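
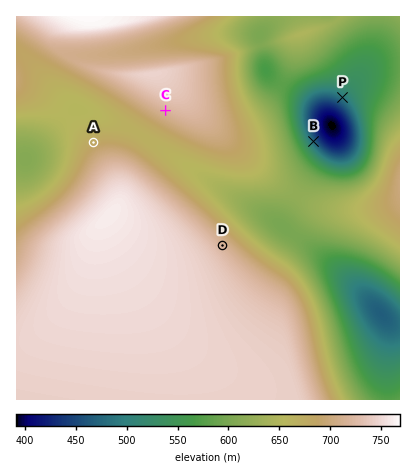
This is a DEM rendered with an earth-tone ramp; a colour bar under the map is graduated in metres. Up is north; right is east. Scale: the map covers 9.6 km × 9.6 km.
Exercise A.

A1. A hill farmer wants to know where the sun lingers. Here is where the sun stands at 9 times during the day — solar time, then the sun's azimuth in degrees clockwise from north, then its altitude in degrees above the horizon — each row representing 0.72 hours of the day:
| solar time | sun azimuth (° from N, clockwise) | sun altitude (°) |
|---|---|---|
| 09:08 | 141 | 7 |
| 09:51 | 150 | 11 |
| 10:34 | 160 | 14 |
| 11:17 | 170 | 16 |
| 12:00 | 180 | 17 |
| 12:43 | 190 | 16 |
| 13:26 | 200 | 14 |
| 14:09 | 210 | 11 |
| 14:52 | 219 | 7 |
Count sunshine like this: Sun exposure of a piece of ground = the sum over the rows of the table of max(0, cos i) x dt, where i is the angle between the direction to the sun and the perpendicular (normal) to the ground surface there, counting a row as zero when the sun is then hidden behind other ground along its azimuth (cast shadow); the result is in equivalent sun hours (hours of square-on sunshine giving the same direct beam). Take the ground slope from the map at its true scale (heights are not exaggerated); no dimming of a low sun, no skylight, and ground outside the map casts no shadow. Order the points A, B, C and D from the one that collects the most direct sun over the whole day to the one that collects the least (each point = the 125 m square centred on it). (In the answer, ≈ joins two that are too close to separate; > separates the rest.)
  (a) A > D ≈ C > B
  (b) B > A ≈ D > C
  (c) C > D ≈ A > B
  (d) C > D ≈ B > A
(c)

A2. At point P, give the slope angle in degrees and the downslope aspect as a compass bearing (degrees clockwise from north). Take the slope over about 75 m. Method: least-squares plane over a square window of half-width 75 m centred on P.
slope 10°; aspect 215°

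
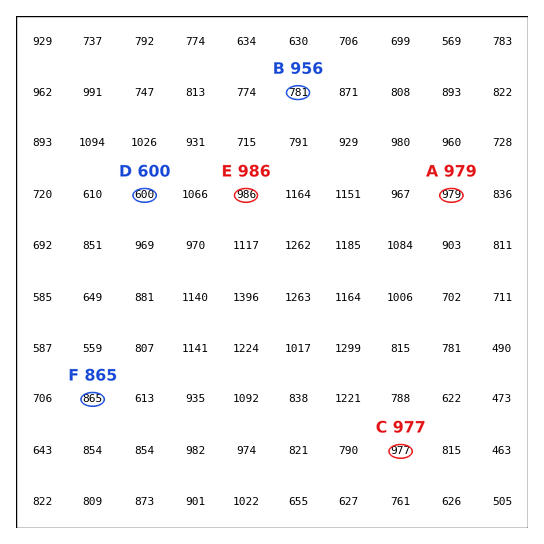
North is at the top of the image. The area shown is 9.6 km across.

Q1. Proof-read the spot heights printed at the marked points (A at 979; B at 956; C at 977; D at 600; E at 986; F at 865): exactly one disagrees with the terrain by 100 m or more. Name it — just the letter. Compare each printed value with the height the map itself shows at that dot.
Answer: B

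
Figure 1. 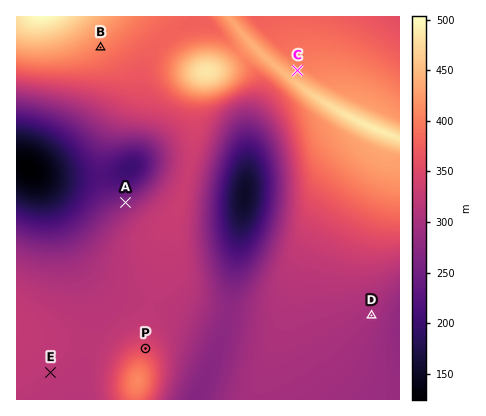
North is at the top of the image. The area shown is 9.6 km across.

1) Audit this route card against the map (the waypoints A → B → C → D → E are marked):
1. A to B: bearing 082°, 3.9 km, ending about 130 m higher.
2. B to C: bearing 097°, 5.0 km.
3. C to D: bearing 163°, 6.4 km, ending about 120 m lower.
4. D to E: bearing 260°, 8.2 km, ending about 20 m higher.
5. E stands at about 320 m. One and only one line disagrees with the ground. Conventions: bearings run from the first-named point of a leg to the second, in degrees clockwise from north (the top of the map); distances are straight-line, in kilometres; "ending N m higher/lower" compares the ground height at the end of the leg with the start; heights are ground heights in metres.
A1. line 1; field bearing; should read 351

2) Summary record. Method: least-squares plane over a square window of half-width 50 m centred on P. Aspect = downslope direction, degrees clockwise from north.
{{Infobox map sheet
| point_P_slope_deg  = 5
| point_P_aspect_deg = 19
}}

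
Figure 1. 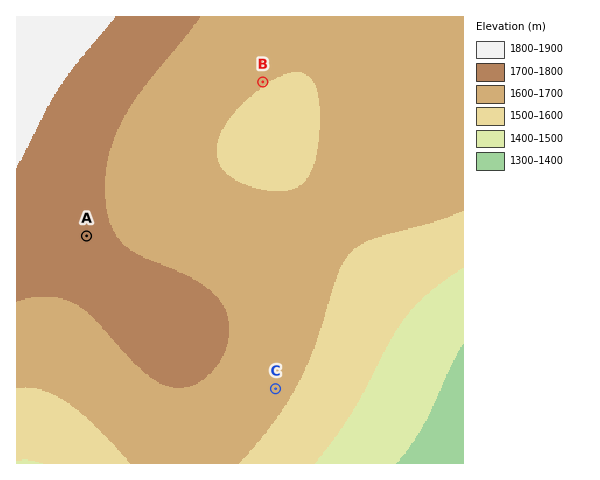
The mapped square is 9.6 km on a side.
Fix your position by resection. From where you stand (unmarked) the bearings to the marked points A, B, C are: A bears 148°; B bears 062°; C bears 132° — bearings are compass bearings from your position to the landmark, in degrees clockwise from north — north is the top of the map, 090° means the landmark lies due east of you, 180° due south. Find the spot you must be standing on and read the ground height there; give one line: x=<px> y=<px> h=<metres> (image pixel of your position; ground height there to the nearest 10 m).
x=58 y=191 h=1750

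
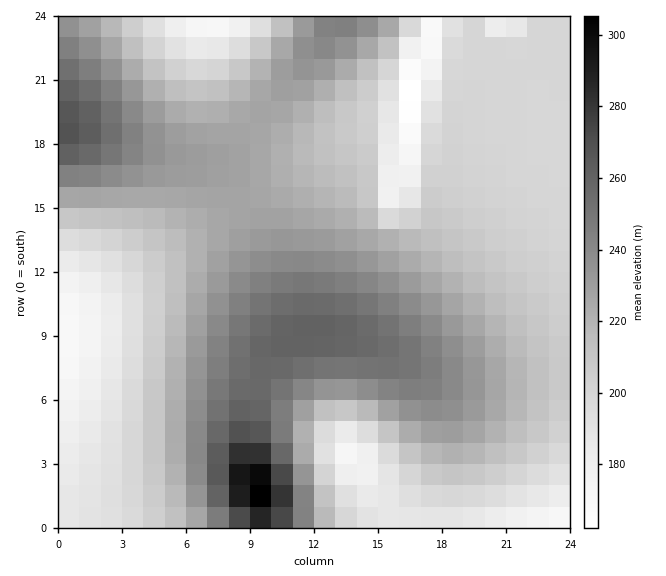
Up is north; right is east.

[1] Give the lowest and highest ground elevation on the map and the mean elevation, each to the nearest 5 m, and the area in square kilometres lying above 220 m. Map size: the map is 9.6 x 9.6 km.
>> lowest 155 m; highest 310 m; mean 215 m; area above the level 41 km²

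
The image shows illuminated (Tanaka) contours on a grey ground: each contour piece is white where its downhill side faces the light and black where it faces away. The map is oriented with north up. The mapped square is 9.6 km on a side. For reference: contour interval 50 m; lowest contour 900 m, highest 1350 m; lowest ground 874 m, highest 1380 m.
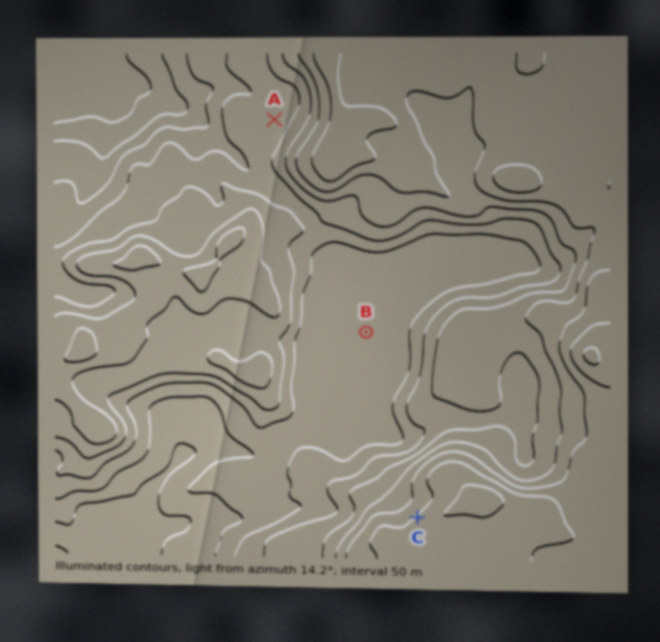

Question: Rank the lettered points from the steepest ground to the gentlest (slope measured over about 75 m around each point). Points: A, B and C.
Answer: C A B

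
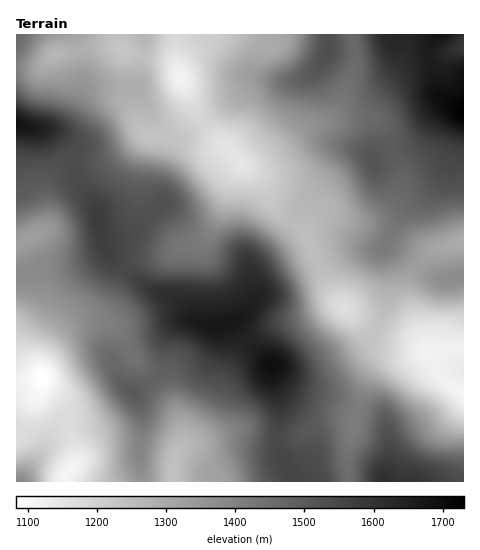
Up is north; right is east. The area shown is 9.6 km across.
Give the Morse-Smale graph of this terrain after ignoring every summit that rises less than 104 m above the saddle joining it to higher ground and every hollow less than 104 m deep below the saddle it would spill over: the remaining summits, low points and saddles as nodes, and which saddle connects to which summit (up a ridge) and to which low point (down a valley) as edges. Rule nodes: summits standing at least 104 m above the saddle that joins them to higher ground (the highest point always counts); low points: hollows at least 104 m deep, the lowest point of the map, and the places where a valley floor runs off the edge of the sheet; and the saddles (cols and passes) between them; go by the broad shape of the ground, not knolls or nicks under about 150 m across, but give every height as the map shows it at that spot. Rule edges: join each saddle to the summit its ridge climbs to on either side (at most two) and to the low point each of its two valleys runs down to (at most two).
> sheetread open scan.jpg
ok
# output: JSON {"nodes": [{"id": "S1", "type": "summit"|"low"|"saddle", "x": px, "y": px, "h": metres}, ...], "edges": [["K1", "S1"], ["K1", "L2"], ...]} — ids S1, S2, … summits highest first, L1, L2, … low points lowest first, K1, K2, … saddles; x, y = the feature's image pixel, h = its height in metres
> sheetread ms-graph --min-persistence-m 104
{"nodes": [
{"id": "S1", "type": "summit", "x": 463, "y": 112, "h": 1731},
{"id": "S2", "type": "summit", "x": 273, "y": 366, "h": 1692},
{"id": "S3", "type": "summit", "x": 17, "y": 124, "h": 1684},
{"id": "S4", "type": "summit", "x": 384, "y": 481, "h": 1615},
{"id": "S5", "type": "summit", "x": 17, "y": 481, "h": 1387},
{"id": "L1", "type": "low", "x": 42, "y": 376, "h": 1083},
{"id": "L2", "type": "low", "x": 463, "y": 394, "h": 1107},
{"id": "L3", "type": "low", "x": 181, "y": 79, "h": 1114},
{"id": "L4", "type": "low", "x": 173, "y": 481, "h": 1240},
{"id": "K1", "type": "saddle", "x": 278, "y": 439, "h": 1543},
{"id": "K2", "type": "saddle", "x": 75, "y": 157, "h": 1534},
{"id": "K3", "type": "saddle", "x": 292, "y": 222, "h": 1255},
{"id": "K4", "type": "saddle", "x": 143, "y": 56, "h": 1244},
{"id": "K5", "type": "saddle", "x": 63, "y": 418, "h": 1175},
{"id": "K6", "type": "saddle", "x": 435, "y": 368, "h": 1123}],
"edges": [["K1", "S2"], ["K1", "L2"], ["K1", "L4"], ["K2", "S2"], ["K2", "S3"], ["K2", "L1"], ["K2", "L3"], ["K3", "S1"], ["K3", "S2"], ["K3", "L2"], ["K3", "L3"], ["K4", "S1"], ["K4", "S2"], ["K4", "L3"], ["K5", "S2"], ["K5", "S5"], ["K5", "L1"], ["K6", "S1"], ["K6", "S4"], ["K6", "L2"]]}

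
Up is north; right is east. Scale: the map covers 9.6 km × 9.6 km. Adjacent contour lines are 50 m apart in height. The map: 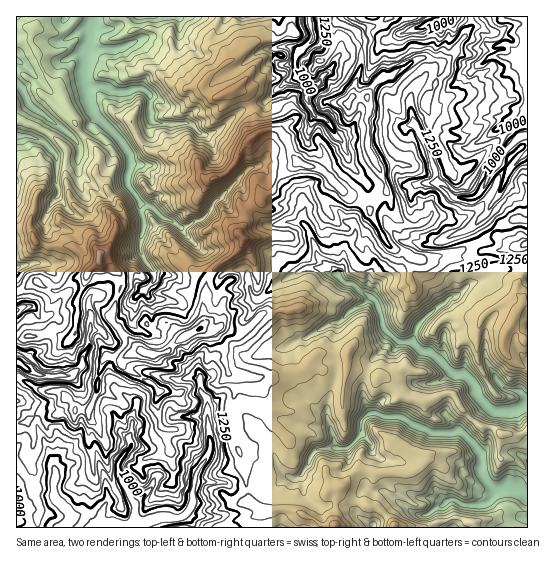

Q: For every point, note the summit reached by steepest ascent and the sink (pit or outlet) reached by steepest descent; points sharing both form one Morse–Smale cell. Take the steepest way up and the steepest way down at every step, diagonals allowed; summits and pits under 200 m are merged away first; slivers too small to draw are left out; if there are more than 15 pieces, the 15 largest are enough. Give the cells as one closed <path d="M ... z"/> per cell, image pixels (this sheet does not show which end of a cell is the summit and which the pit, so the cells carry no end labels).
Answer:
<path d="M291 16l-275 1 1 275 20-11 16 10 6-2 18-10 8-2 3-6 11-9 0-4 4-2 17 19 0 14-9 26 1 6 9 12 22 20 15 2 8-3 11-11 27-16-1-16 2-26 4-9 31-27 3-5-3-11 5-8 0-12 16-10 5-8 5-1 9-15 17-15-6-9-6-16-7-8-19 2-4-18-12-21-9-3-16 8-5 0-9-7-1-5 8-12 26-16 14-13 12-5 11 0 19-7z"/><path d="M299 163l-12 6-11 13-3 9-7 2-5 8-16 10 0 12-5 8 3 7-3 9-11 12-8 4-14 16-4 30 1 16-3 2 6 4 6 0 10 14 2 6-1 10 4 12 2 2 24 2 19 0 29-6 16-18 29 0 0 13 2 2 38 11 16 17 15 4 12 0 15-7 6 0 6 6 4 10 20 18 9 0 11 6 9 2 11 0 6-4 1-62-19-12-6-11 1-9 19-34 0-4-6-5 0-11 6-9 0-7-24-8-36 1-13-5-16 4-17 0-19-8-10-6-19-35-4-5-10-5-5-7-5-1-24-23z"/><path d="M103 256l-4 1 0 5-11 9-5 18-7 12 1 14-2 18 16 2 6 2 10 17-8 20-2 17-8 19-14-1-14-17-20-1-22-14-3 1 0 149 318 1 0-3-12 0-27-14-34-2-12-7-6-44-8-17 0-22-4-8 0-8 5-13 0-11-9-9-3-9 1-10-2-6-10-14-14-3-22 13-11 11-8 3-15-2-22-20-9-12-1-6 9-26 0-14z"/><path d="M347 353l-29 0-16 18-29 6-40-2 3 4 0 11-5 13 0 8 4 8-2 16 10 23 5 41 3 5 10 5 8 2 26 0 27 14 12 0 1 3 193-1-1-96-6 4-11 0-9-2-11-6-9 0-20-18-4-10-6-6-6 0-15 7-12 0-15-4-16-17-38-11-2-2z"/><path d="M527 16l-56 0 1 10-13 17-3 8-9 9-5 3-13-6-8 0-28 18-12 2-13 16-1 5 2 13-4 10 3 6 0 20 12 23 7 20-11 11-7 12 16 28 8 7 24 11 17 0 24-7 16-9 7-2 20-17 14-5 13 2z"/><path d="M334 16l-41 0-2 9 2 7-19 7-11 0-12 5-14 13-26 16-7 9-1 5 10 10 5 0 16-8 9 3 12 21 0 6 4 13 7-3 12 0 7 8 6 16 7 10 23 6 24 23 5 1 5 7 15 9 17-19-7-20-12-23 0-20-3-6 4-10-1-12-2-3-14 1 9-34 0-24-7-10-16-6z"/><path d="M470 16l-81 0-4 5-24 10-2 4 2 4 0 24-6 19-2 13 13 1 15-19 12-2 28-18 8 0 13 6 5-3 9-9 3-8 13-17z"/><path d="M54 332l-12 4-15 0-11 3 0 38 25 14 20 1 14 17 14 2 8-20 2-17 8-20-10-16-6-3-16-2-5 6-4 0z"/><path d="M518 219l-17 5-20 17-7 2-23 12 12 5 36-1 24 8 0 7-6 9 0 11 6 5 0 4-19 34-1 9 6 11 18 11 1-146z"/><path d="M85 277l-8 2-22 12-18-10-20 11-1 46 26-2 12-4 12 7 4 0 6-9 0-29 7-12z"/><path d="M387 16l-52 0 0 3 23 14 7-5 20-7z"/>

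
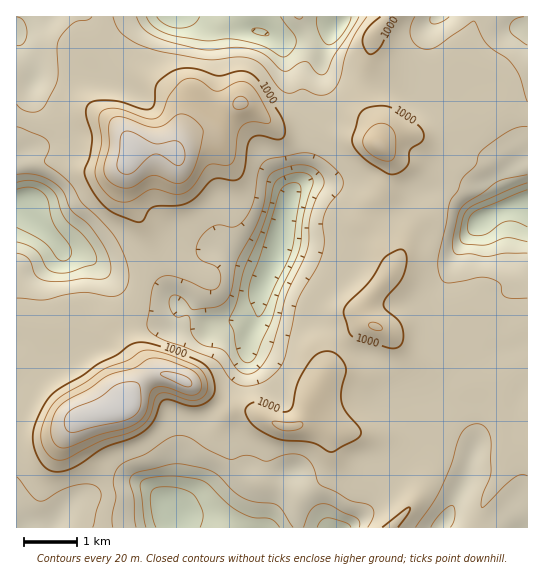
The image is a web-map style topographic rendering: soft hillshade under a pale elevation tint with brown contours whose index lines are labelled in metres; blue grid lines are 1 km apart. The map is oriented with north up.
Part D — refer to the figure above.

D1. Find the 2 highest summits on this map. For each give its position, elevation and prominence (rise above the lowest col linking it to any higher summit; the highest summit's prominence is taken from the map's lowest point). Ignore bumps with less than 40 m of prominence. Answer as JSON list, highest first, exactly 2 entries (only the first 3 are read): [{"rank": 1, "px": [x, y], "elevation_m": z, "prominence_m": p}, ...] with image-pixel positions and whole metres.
[{"rank": 1, "px": [125, 406], "elevation_m": 1068, "prominence_m": 168}, {"rank": 2, "px": [131, 153], "elevation_m": 1066, "prominence_m": 83}]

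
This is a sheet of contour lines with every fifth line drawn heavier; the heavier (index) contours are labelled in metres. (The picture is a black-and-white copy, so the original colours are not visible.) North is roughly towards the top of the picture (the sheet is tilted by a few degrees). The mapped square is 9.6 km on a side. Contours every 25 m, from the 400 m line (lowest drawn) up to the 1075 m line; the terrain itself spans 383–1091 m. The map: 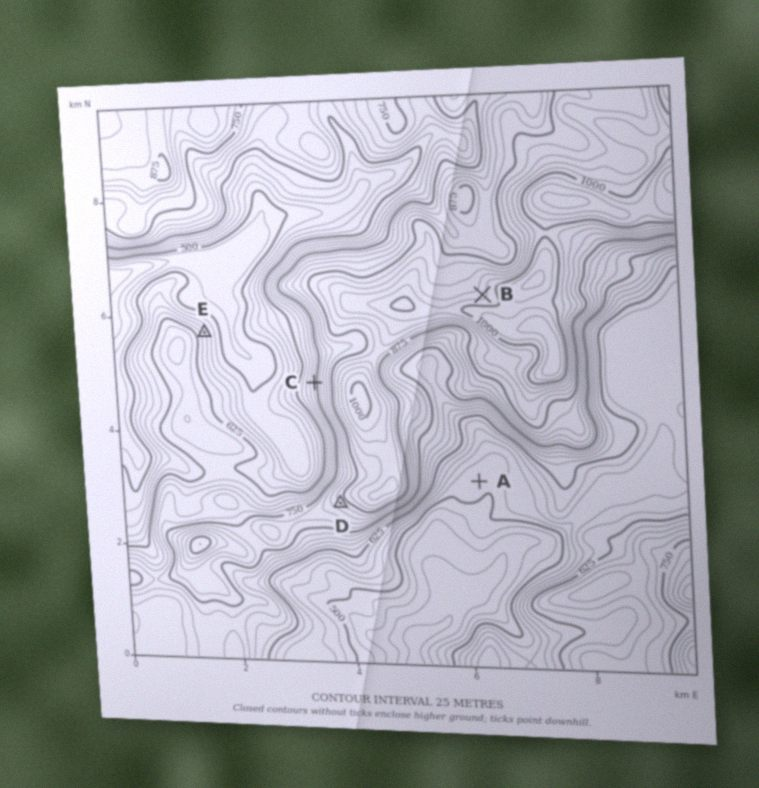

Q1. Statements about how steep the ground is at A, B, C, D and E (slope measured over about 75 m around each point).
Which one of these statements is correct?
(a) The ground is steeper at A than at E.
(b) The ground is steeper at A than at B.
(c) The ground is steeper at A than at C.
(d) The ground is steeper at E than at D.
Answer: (d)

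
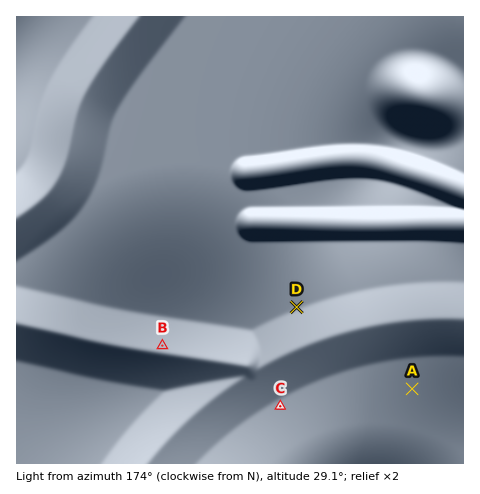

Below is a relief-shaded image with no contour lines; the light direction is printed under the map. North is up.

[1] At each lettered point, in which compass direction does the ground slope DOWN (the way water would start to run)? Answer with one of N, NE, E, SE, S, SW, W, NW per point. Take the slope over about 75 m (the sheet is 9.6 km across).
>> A NW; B SW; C E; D E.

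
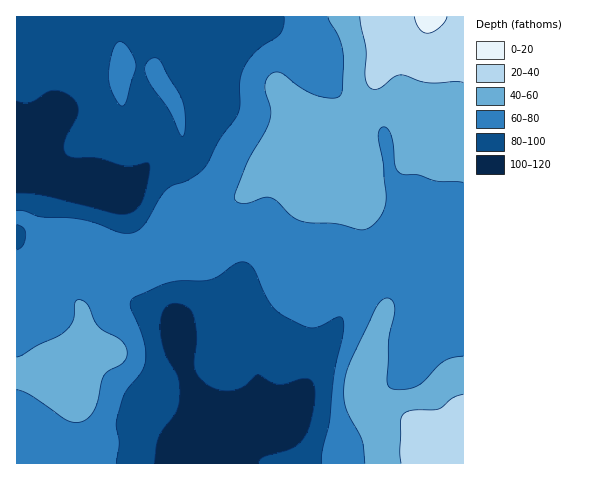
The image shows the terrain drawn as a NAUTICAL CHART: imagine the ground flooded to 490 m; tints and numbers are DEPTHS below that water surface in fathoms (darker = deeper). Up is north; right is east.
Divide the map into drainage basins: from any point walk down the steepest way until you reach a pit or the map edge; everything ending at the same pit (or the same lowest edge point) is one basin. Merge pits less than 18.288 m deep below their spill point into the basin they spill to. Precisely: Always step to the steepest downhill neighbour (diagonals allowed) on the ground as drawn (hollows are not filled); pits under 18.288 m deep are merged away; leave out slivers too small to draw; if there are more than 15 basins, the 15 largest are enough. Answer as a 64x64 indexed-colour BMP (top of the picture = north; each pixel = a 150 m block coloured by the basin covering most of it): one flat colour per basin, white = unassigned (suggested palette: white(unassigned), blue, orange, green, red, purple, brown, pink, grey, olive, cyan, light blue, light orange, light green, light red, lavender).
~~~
<image width="64" height="64" href="data:image/bmp;base64,Qk12CAAAAAAAAHYAAAAoAAAAQAAAAEAAAAABAAQAAAAAAAAIAAATCwAAEwsAABAAAAAAAAAA////ALR3HwAOf/8ALKAsACgn1gC9Z5QAS1aMAMJ34wB/f38AIr28AM++FwDox64AeLv/AIrfmACWmP8A1bDFABERERERERERERERERERERERERERERERERERERERERERERERERERERERERERERERERERERERERERERERERERERERERERERERERERERERERERERERERERERERERERERERERERERERERERERERERERERERERERERERERERERERERERERERERERERERERERERERERERERERERERERERERERERERERERERERERERERERERERERERERERERERERERERERERERERERERERERERERERERERERERERERERERERERERERERERERERERERERERERERERERERERERERERERERERERERERERERERERERERERERERERERERERERERERERERERERERERERERERERERERERERERERERERERERERERERERERERERERERERERERERERERERERERERERERERERERERERERERERERERERERERERERERERERERERERERERERERERERERERERERERERERERERERERERERERERERERERERERERERERERERERERERERERERERERERERERERERERERERERERERERERERERERERERERERERERERERERERERERERERERERERERERERERERERERERERERERERERERERERERERERERERERERERERERERERERERERERERERERERERERERERERERERERERERERERERERERERERERERERERERERERERERERERERERERERERERERERERERERERERERERERERERERERERERERERERERERERERERERERERERERERERERERERERERERERERERERERERERERERERERERERERERERERERERERERERERERERERERERERERERERERERERERERERERERESIiIiIREREREREREREREREREREREREREREREREREREiIiIiIhERERERERERERERERERERERERERERERERERESIiIiIiIRERERERERERERERERERERERERERERERERERIiIiIiIiEREREREREREREREREREREREREREREREREREiIiIiIiIhERERERERERERERERERERERERERERERERESIiIiIiIiIRERERERERERERERERERERERERERERERERIiIiIiIiIhEREREREREREREREREREREREREREREREREiIiIiIiIiESIiERERERERERERERERERERERERERERESIiIiIiIiIiIiIhERERERERERERERERERERERERERERIiIiIiIiIiIiIiIREREREREREREREREREREREREREREiIiIiIiIiIiIiIhERERERERERERERERERERERERERESIiIiIiIiIiIiIiERERERERERERERERERERERERERERIiIiIiIiIiIiIiIiIiIREREREREREREREREREREREREiIiIiIiIiIiIiIiIiIhERERERERERERERERERERERESIiIiIiIiIiIiIiIiIiERERERERERERERERERERERERIiIiIiIiIiIiIiIiIiIiIREREREREREREREREREREREiIiIiIiIiIiIiIiIiIiIiIRERERERERERERERERERESIiIiIiIiIiIiIiIiIiIiIiERERERERERERERERERERIiIiIiIiIiIiIiIiIiIiIiIhEREREREREREREREREREiIiIiIiIiIiIiIiIiIiIiIiIRERERERERERERERERESIiIiIiIiIiIiIiIiIiIiIiIiIhERERERERERERERERIiIiIiIiIiIiIiIiIiIiIiIiIiIhEREREREREREREREiIiIiIiIiIiIiIiIiIiIiIiIiIiIhERERERERERERESIiIiIiIiIiIiIiIiIiIiIiIiIiIiIiERERERERERERIiIiIiIiIiIiIiIiIiIiIiIiIiIiIiIREREREREREREiIiIiIiIiIiIiIiIiIiIiIiIiIiIiIiERERERERERESIiIiIiIiIiIiIiIiIiIiIiIiIiIiIiIhERERERERERIiIiIiIiIiIiIiIiIiIiIiIiIiIiIiIiIREREREREREiIiIiIiIiIiIiIiIiIiIiIiIiIiIiIiIhERERERERESIiIiIiIiIiIiIiIiIiIiIiIiIiIiIiIiIRERERERERIiIiIiIiIiIiIiIiIiIiIiIiIiIiIiIiIhEREREREREiIiIiIiIiIiIiIiIiIiIiIiIiIiIiIiIiIRERERERESIiIiIiIiIiIiIiIiIiIiIiIiIiIiIiIiIhERERERERIiIiIiIiIiIiIiIiIiIiIiIiIiIiIiIiIiIREREREREiIiIiIiIiIiIiIiIiIiIiIiIiIiIiIiIiIhERERERESIiIiIiIiIiIiIiIiIiIiIiIiIiIiIiIiIiERERERERIiIiIiIiIiIiIiIiIiIiIiIiIiIiIiIiIiIhEREREREiIiIiIiIiIiIiIiIiIiIiIiIiIiIiIiIiIiIRERERESIiIiIiIiIiIiIiIiIiIiIiIiIiIiIiIiIiIiERERERIiIiIiIiIiIiIiIiIiIiIiIiIiIiIiIiIiIiIiEREREiIiIiIiIiIiIiIiIiIiIiIiIiIiIiIiIiIiIiIhERESIiIiIiIiIiIiIiIiIiIiIiIiIiIiIiIiIiIiIiIRER"/>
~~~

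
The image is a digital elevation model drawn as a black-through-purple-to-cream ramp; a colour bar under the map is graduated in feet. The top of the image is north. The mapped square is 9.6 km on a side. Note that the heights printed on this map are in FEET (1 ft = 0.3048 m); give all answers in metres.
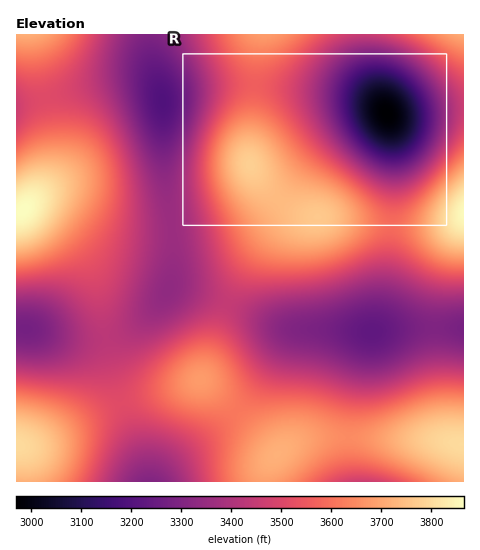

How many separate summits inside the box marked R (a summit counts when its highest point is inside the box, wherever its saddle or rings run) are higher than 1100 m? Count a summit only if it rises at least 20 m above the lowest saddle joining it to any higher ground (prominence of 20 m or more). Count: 1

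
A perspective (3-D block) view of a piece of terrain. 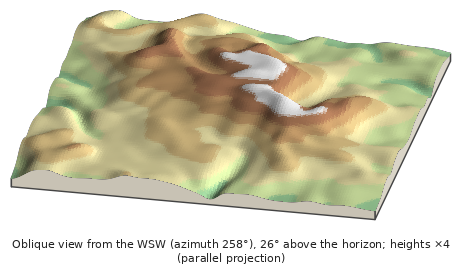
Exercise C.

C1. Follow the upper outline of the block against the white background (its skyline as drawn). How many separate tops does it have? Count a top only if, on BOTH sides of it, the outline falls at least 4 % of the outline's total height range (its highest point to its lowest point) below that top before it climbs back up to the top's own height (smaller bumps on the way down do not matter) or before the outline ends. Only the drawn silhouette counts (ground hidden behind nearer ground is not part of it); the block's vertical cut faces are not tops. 2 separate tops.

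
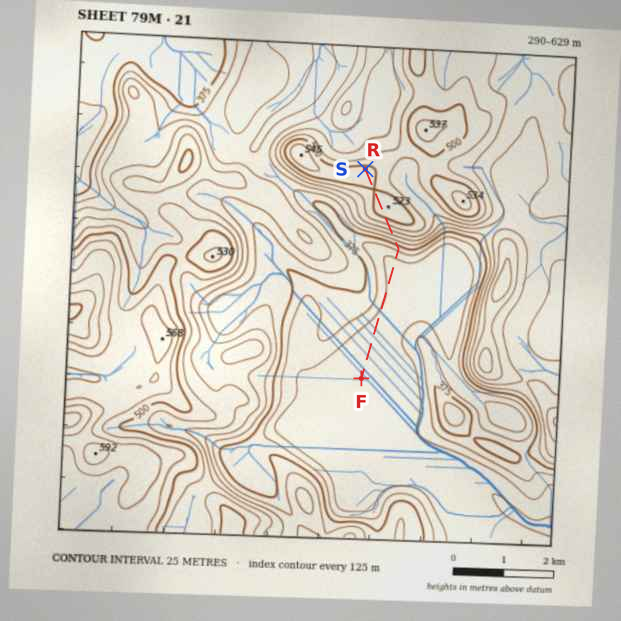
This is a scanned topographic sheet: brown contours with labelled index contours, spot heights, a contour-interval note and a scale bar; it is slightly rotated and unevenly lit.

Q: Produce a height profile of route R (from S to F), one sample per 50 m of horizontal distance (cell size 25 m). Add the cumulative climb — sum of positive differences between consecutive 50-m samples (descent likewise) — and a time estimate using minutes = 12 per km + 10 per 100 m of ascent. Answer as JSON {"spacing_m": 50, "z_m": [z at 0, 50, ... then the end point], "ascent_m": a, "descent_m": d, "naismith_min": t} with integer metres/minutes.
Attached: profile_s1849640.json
{"spacing_m": 50, "z_m": [511, 514, 515, 514, 511, 507, 504, 502, 500, 500, 501, 503, 506, 510, 513, 516, 517, 517, 514, 510, 504, 496, 488, 479, 469, 458, 447, 434, 421, 409, 397, 385, 375, 365, 356, 345, 336, 328, 323, 319, 316, 315, 314, 315, 315, 317, 318, 319, 321, 322, 323, 324, 325, 325, 325, 325, 324, 323, 322, 321, 319, 318, 316, 314, 313, 312, 311, 310, 309, 308, 308, 307, 307, 307, 307, 306, 306, 306, 306, 306, 306, 306, 306, 306, 306, 306, 306, 306], "ascent_m": 32, "descent_m": 237, "naismith_min": 55}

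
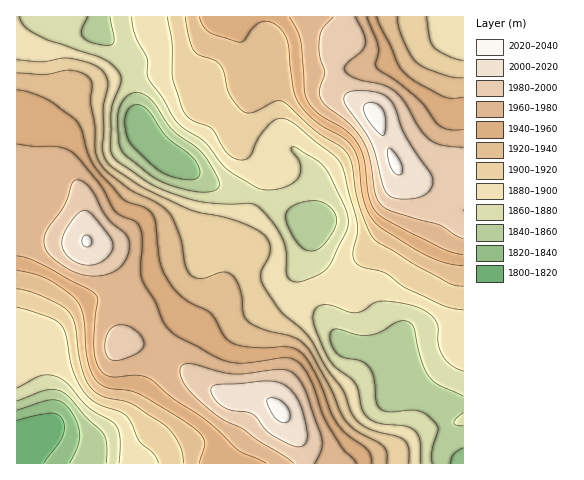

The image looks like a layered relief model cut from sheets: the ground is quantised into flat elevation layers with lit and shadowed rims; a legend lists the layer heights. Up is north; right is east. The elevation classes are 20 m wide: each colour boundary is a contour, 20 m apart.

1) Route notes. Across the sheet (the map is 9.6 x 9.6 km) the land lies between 1805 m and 2025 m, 1920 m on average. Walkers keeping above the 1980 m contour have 12.8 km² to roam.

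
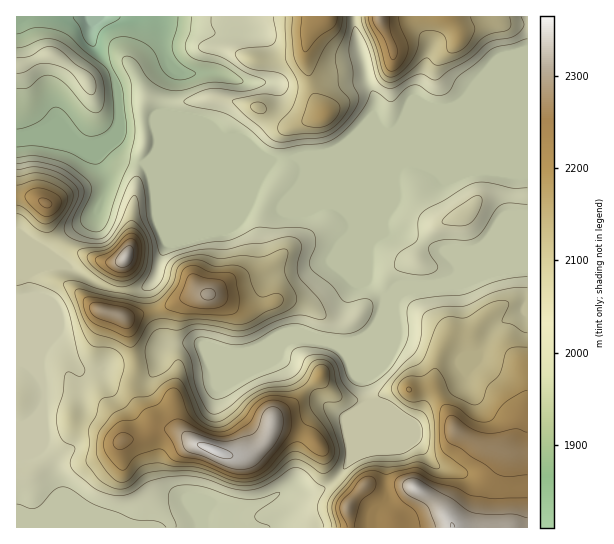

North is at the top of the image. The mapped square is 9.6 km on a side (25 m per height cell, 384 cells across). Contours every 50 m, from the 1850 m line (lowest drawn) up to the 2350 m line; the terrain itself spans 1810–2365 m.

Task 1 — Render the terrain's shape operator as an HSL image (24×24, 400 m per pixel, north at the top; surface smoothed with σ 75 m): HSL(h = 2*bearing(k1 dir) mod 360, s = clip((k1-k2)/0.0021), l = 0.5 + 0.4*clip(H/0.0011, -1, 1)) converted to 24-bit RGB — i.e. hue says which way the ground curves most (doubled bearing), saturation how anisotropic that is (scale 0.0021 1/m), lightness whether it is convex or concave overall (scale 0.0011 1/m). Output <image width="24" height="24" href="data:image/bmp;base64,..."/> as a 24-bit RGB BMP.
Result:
<image width="24" height="24" href="data:image/bmp;base64,Qk32BgAAAAAAADYAAAAoAAAAGAAAABgAAAABABgAAAAAAMAGAAATCwAAEwsAAAAAAAAAAAAAgYB3fIB8gH9/gXt4gnlnhIRteYd0epCDenGEe4CEhHx5iHqIcXuHgXGKQiCA6vihTmR7iJJ1eE1hVKVUjcKWZWyueXqshnmsg4t0bIJyfmFlj0JGrHk9O6IwZo1Xd3RUe2hLdkYmiHsTQYUaTIVXcl+EDKSj96y9xV2aVSyUg4DdcvTvinmviVJzgHlUg4FVioCYhG2PgVGeg22hvpGRwniiiD5niVYwYz8vqV9Hp9vGf8iQIXVVWz44ZOoNAG1H9MzbKlj2s+fBiSRVezEakGQ9k4drgoRzfoF5jG6OTYKLkkyty7WcsmqnSkmouXDbobP3zOr/oI/g5JrERzqmOV+71/TaDkmIV4UaaW4la3gjtgprr6pte66igJWjeoOdfoB8cVyHqXadNZOsr8acsW3Hh2XAbODVdPG4XyqMzFGb2GaDsn7TNs/lzLx5XS58f4B/gH9/WFBzRDiFyum+X5zHolyrl217dY97V2qHkq2AUF2CWqhVnFthp3CirddfTY01JzRHWE2U17zS3rDVS6CdhiosRJaBc3iLgj1UoW0mGdSTo9uCcj1viGpomJCHj32IZmeCh5NuXpWBgVt+h7VVQXaP5+C2bjV6RWZsIIE9ZMY2sDte/zujZdxuLYrRVzaphkDy2t/xY9DOdX9MdFV6d5B1l5RmhHh2cXaHjnp2jIJZTWRXxspqO3t128lhbjiXeHGBcoFxWYJAVGQ9PrGP9OPXYR17Zn9mI3VSx31PyHphf1t8ZYF+f211oJ2Df4B/dIOBh1SIu1xObFlOluY/QmZiscgsXyUwfVk0hZIrSoRAXol6RLEtkFgPh01CeoF5XoGATHNUvZd0nGyIa4uCZZibcqiOf4B/fH2AYyt5zW9hfbbJrunSWjaDuW5EcjpLVaFmlc3ARLucNm8of4Y5XsGNdHO8VJ6KcnOBVGSEe7CMmou2tnOzVZFcbYRcf4Fxe1djKCaZzf7xebf24TflnSj/4ZbstZrZn9fbW6m/lmXPsKTfXKXTfJujWXSRuHCoaWuFUKqRWKhgjo5aelynzZTMhGKyc22ZWHPBUfG8WxYAZDMAS5gABi0mu19XpNzDzJjWlGKuWXOAprJkYHaIi22Dfl1vgWRdl3dvhoJbb4pPcoJZUX9HZIw+pY5MfoB+g4RdkiZ7hKn/28z/9enWAEFyTuPGzJqWdVOHvmeXmma0xYaAVHthWHRqgHt9bHKDhXyZlo2sc4mffW+Gf4B9fYB5foJtg0pThbgxJ/KbK31YVi1z/+TMQA2NRnArY34egX8zkXxReJFduYOLymjHdWGTdoKCd4KCaIdni2herU1NhoRUWplOcIJ+f4CAczl15OqdHo8lIEE/LHFg/+1hWyJrf3+Af4B/fYB6Vn9foaJacXxKinBRmG96gnSHf3+Ab3WJa3+Vf3y3sIzFso6XUHx+gIBsaJT22+fu2arsFz2uK2KA8d6nTTqCgH+AgH9/f3+AfH+AmHxrc4ZzfYB+gIF6gH9/f3+Ad32Ad4xwVodjX5aKxJexgmW+dHi2bouzq6uXsF59qC2mPVuH3tRif1SIgH9/gIB/gIB/f3+Ab4SDmX6Dd3mDgH9/gIB/gIB/e32BeYx4gnZ2X4JdeJJIjG1Rgn5beYgwiGAoiTwwfWBfWX+LyldVY5V/f3+AgIB/gH9/gH1+iUJFjpIoancyZoU/dIF1f4B/f4B/gIB9gH9/f4B/f4B/gH9/gIB/eoZbgYJtgnB3lIBhUId3qMQ5pWF+gH9/gH59g2poe0BPVE6wyJ3fumnXns5jGoJFbYJ6hIR2f4B/gIB/gIB/gIB/gIB/gIB/iJB7bHyAf1VywMJsMHGjz4xIkJVfp1WirUlmVF+eYnTSnt7gRGSjtni04cXeoXrZLGuApKRgaYF/hXlmdYRtf4B/f3+Af4B/iZ5fZVZseVmFu+KuLBuCZslddrvCQHO/aGvXeY7iT7QVsmsYbC5Rt8RSiq1TsXpbgRWZ7MkcLFo7sa5dVZpwbYB7f4B/f4B/sIPHZFKic+LJhtHEfxCWjNKJgFhYdzpAf3MbXj8SxT4mVt20Nz2htdd2YJJjkZ52MQRg+OXTM4q6T1XGn5BCMYM/aIFzf4B/eFWlo7bZerxraSBpbbqJpY5yjlyPZUSrr6DOcZfVYdbOtFCweDSW3submphWNYlPMg1S2vm7nGjBM0CH3aCyfGizRWoyTIAzZYJPi5Y5qoVDLEVwqpxalG5ZhmdzWF53pJdmk4xsh4VjaVaATFaJybOG0aCdBRyyfjPxmOt9kECMblSwdcJ3pWS3kYHMWHjZ"/>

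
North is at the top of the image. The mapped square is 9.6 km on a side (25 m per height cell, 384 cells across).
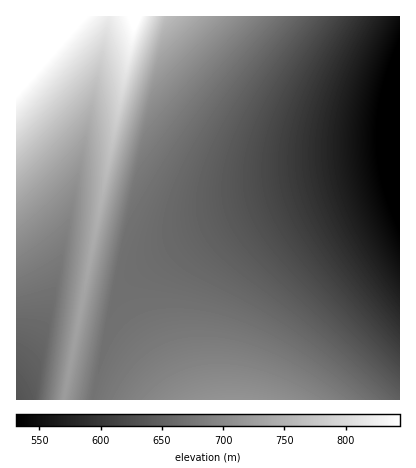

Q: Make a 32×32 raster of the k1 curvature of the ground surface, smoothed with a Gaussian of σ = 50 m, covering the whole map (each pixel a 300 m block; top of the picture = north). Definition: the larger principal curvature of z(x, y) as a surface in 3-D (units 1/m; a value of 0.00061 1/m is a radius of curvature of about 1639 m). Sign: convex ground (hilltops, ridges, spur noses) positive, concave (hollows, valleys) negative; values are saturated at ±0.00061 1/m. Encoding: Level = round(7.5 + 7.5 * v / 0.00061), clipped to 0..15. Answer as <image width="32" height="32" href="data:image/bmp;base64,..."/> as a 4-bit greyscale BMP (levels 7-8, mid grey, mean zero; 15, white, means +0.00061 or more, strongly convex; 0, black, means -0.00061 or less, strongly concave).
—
<image width="32" height="32" href="data:image/bmp;base64,Qk12AgAAAAAAAHYAAAAoAAAAIAAAACAAAAABAAQAAAAAAAACAAATCwAAEwsAABAAAAAAAAAAAAAAABEREQAiIiIAMzMzAERERABVVVUAZmZmAHd3dwCIiIgAmZmZAKqqqgC7u7sAzMzMAN3d3QDu7u4A////AIiLyIiIiIiIiIiIiIiIiIiIieiIiIiIiIiIiIiIiIiIiIj4iIiIiIiIiIiIiIiIiIiI+IiIiIiIiIiIiIiIiIiIiOmIiIiIiIiIiIiIiIiIiIi8h4iIiIiIiIiIiIiIiIiInoeIiIiIiIiIiIiIiIiIiI+HiIiIiIiIiIiIiIiIiIePiIiIiIiIiIiIiIiIiIiHjph4iIiIiIiIiIiIiIiIh4y4eIiIiIiIiIiIiIiIiIeJ6HiIiIiIiIiIiIiIiIiIePh4iIiIiIiIiIiIiIiIiHj4d4iIiIiIiIiIiIiIiIh46XeIiIiIiIiIiIiIiIiIeMuHiIiIiIiIiIiIiIiIiHeth4iIiIiIiIiIiIiIiIh3j4eIiIiIiIiIiIiIiIiId4+HeIiIiIiIiIiIiIiIiIePh3iIiIiIiIiIiIiIiIiHfad4iIiIiIiIiIiIiIiIh3rXeIiIiIiIiIiIiIiIiId4+HeIiIiIiIiIiIiIiIiHePh3iIiIiIiIiIiIiIiIh3j4d4iIiIiIiIiIiIiIiHd32nd4iIiIiIiIiIiIiIh3d7x3d4iIiIiIiIiIiIiId3eed3d4iIiIiIiIiIiIiHd3j4d3eIiIiIiIiIiIiIh3d3+Hd3eIiIiIiIiIiIiId3d+l3d3iIiIiIiIiIiIiId3e8d3d4iIiIiIiIiI"/>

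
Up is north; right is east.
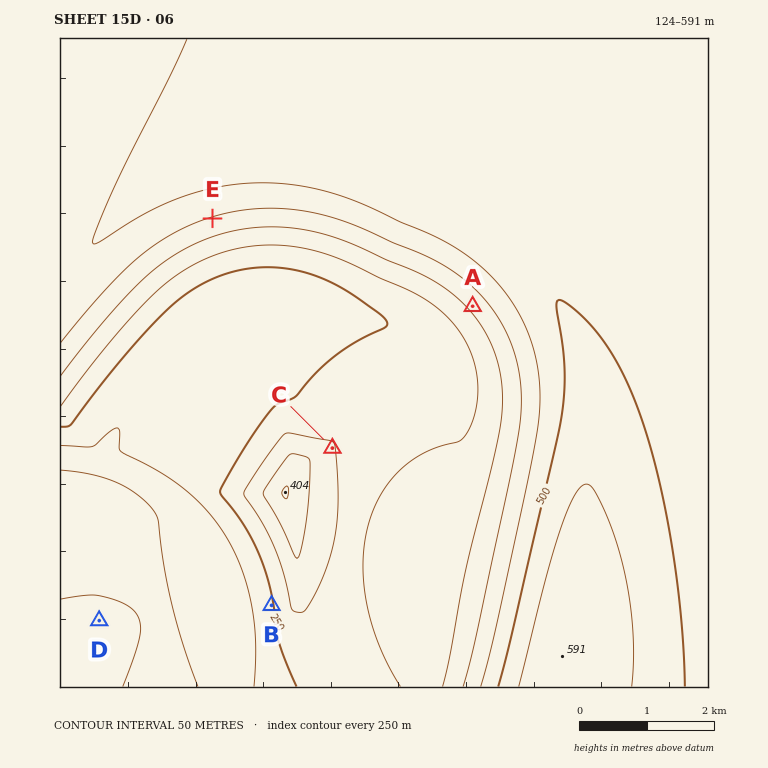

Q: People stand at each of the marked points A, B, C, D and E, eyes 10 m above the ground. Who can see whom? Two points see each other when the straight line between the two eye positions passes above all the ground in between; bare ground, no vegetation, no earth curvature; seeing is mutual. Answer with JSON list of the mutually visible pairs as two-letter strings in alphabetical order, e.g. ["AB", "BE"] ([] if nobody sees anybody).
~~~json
["AC", "AE", "BD", "CE", "DE"]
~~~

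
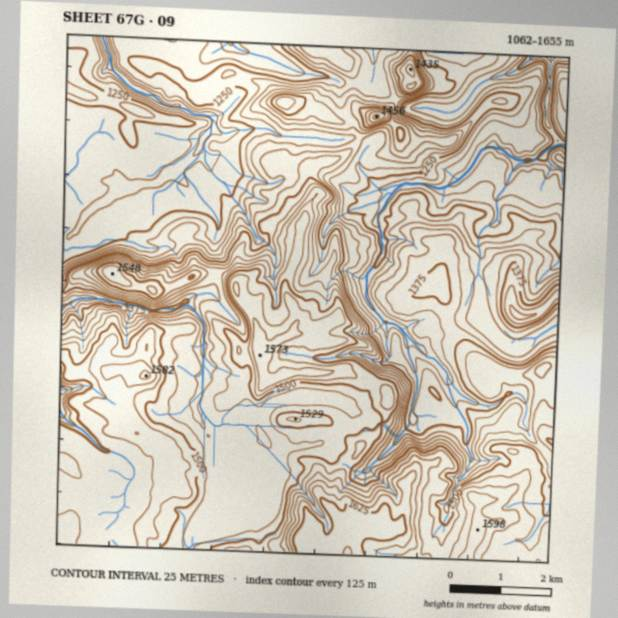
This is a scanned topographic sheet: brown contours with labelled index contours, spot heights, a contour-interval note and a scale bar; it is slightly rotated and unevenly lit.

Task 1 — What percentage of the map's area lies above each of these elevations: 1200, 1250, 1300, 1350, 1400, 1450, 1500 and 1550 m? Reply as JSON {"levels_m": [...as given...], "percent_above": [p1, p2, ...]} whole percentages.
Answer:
{"levels_m": [1200, 1250, 1300, 1350, 1400, 1450, 1500, 1550], "percent_above": [94, 79, 68, 57, 48, 41, 25, 7]}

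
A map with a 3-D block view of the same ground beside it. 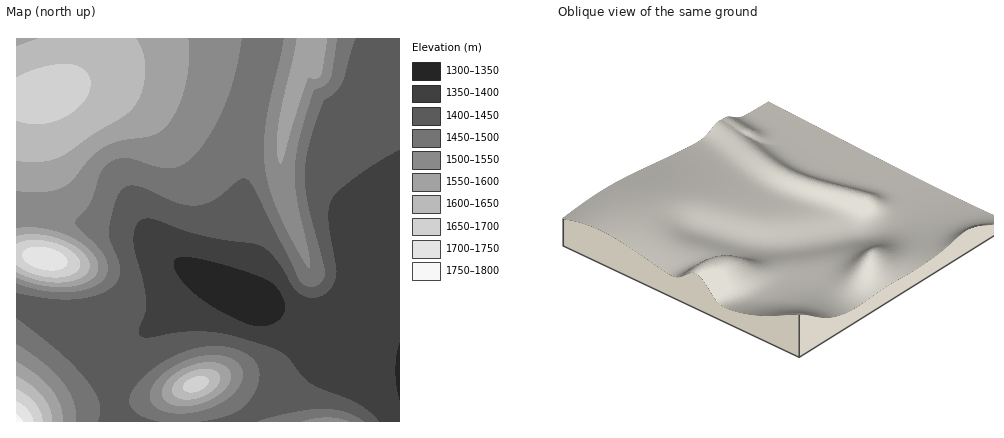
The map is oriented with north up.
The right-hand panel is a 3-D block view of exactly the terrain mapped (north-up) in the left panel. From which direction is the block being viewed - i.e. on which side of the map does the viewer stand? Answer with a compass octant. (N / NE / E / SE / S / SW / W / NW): SW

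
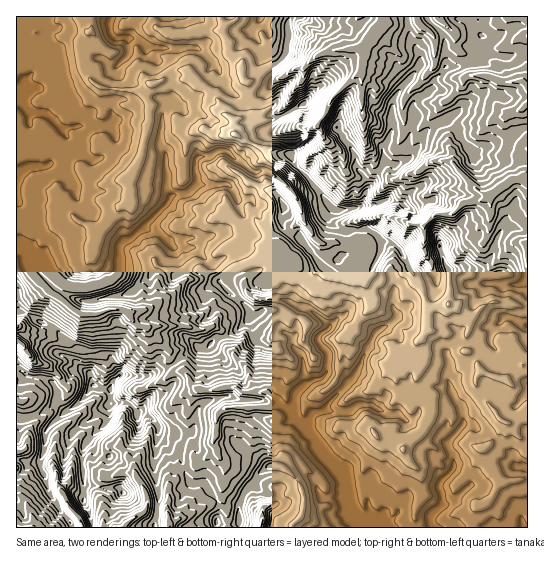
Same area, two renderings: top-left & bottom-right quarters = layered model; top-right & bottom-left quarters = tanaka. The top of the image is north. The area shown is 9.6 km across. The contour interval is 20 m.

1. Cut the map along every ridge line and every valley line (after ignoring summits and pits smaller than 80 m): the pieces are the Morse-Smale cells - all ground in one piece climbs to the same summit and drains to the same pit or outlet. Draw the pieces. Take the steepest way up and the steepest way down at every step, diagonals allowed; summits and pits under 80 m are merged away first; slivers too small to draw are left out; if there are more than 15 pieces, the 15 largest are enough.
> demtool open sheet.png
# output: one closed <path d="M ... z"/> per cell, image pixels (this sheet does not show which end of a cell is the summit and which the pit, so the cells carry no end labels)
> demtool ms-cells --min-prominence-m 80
<path d="M90 16l-74 1 0 226 11 7-2 16 3 4 23 23 32 22 12 0 15-6 15 2 13 14 7 2 22 20 4 8 0 7 3 2 9-9 14-7 9 0 8-8 23-9 12-13-1-9-21-18-7-10 9-10 30-12 6-7 17 4 17-15 3 0 18 24 9 7 17 5 19 1 16-28-1-12-13-9-12 2-20-4-7-9 4-11-21-26-16-16-3-10-26-4-31-16-3-5 0-11-11-6 0-6-4-8-17-14-10-13-19 0-8 8-14 5-6 7-40-4-12-7-8-12-3-12 0-15 11-11z"/><path d="M385 241l-4 1 0 8-16 29-19-2-17-5-9-7-18-24-3 0-17 15-17-4-6 7-30 12-9 11 28 27 1 9-12 13-23 9-8 8-9 0-14 7-11 10 5 6 8 1 6 11 7 6 36-2 8 5 25 0 6 4 6 7-6 7 0 11 13 2 8-6 13 12 16 25 21 23 3 18-2 2-19 0-2 4 1 8 5 4 7 2 14-4 2 6 10 11 164 0 1-75-13-24-6-6-12-6-21-32 0-8 4-7-4-11-11-9 0-11 6-18-2-4-8-2-6-8-6-3-22 5-6-22-20-36-6-6z"/><path d="M527 16l-49 0-1 13 4 6-2 7 2 13-2 6-35 8-8 9-3 9-6 6-9 4-5 6 0 19-4 17-6 14 0 8-5 3-12-3-3 2-10 19-6 8-3 12-3 5-20 4-8-3-5 6 1 7 9 7 17 3 12-2 8 4 7 8 13 4 6 6 20 36 6 22 22-5 6 3 6 8 12 1 8-8 13-7 34 6z"/><path d="M477 16l-187 0-2 5 1 14-5 22-29 22-8 3 2 9 2 24-8 4-10 0-1 11 3 5 11 6 20 10 25 4 4 10 38 43 5 3 20-3 5-3 2-12 18-30 3-2 12 3 5-3 0-8 6-14 4-17-1-15 3-6 18-14 3-9 10-11 13 0 20-6 2-6-2-9 2-11-4-6z"/><path d="M219 16l-128 0 0 15-11 11 3 27 6 10 10 8 42 5 2 0 6-7 14-5 8-8 16-1 30 28 6 16 8 4 16-2 4-2-3-32-7-8-1-10-11-10-1-13-7-11 3-6z"/><path d="M173 365l-24 11-28-1-9 8-1 20 15 0 5 2 7 8 7 0 6 4 8 10 0 11 21 17 3 13 11-3 23-13 5 8 20-5 10-14 5-19 5-3 11 2 0-11 6-7-12-11-25 0-8-5-36 2-7-6-6-11-8-1z"/><path d="M294 417l-8 6-9 0-15-4-5 3-5 19-10 14-20 5-5-8-20 12-13 5 7 14 14 1 12 17 3 6-3 11 2 6 18 0 3-3-1-14 5-14 17-21 8-5 6-2 11 4 11 12 6 12 0 20-3 5-8 7 1 3 70-1-10-10-2-6-14 4-10-4-3-6 2-8 19 0 2-2-3-18-21-23-16-25z"/><path d="M17 244l-1 67 11 2 30 18 14 14 0 13 20 17 3 10 16 4 5-10 6-4 28 1 23-11-5-18-22-20-7-2-13-14-15-2-15 6-12 0-32-22-23-23-3-4 2-16z"/><path d="M145 413l-8 1 0 19-22 22-13 0-5-3-10-11-3 5 0 57 5 8 4 17 30 0 7-8 11-5 6-7 10 1 2-18-4-17 0-17 4-30-4-6z"/><path d="M95 385l-18 20-12 7-17 15-3 6-1 20-4 9 9 31 8 10 2 6 6 7 8-5 7 8 3 9 8 0 1-7-8-18-1-53 6-12 18-16 4-17 0-15z"/><path d="M23 312l-7 1 0 57 11 6 15 1 11 6 4 8-1 11 9 9 4 0 16-14 8-11-2-11-20-17 0-13-14-14z"/><path d="M495 301l-10 4-10 10-8 2 4 4 0 4-6 14 0 11 11 9 5 12 25 9 17-15 5 0 0-56-13-5z"/><path d="M58 404l-21 12-21 3 0 76 5 1 6 7 6 15 0 10 21 0 10-11-15-24-4-16-5-11 5-20 0-13 3-6 19-16z"/><path d="M289 16l-69 1 4 8-3 6 7 11 1 13 11 10 1 10 5 6 5 0 33-24 5-22z"/><path d="M275 465l-6 2-8 5-17 21-5 14 0 21 52 0 1-3 8-7 4-16-3-13-4-8-11-12z"/>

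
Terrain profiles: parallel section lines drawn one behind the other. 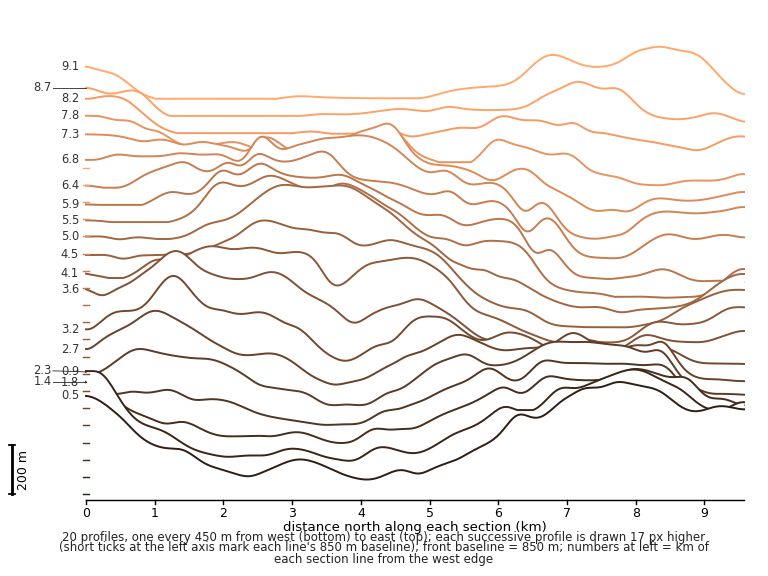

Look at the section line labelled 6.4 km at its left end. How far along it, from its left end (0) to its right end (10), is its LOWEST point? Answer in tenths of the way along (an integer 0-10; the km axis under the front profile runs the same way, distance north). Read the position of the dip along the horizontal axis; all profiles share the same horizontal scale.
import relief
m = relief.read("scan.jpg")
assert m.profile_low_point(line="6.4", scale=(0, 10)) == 8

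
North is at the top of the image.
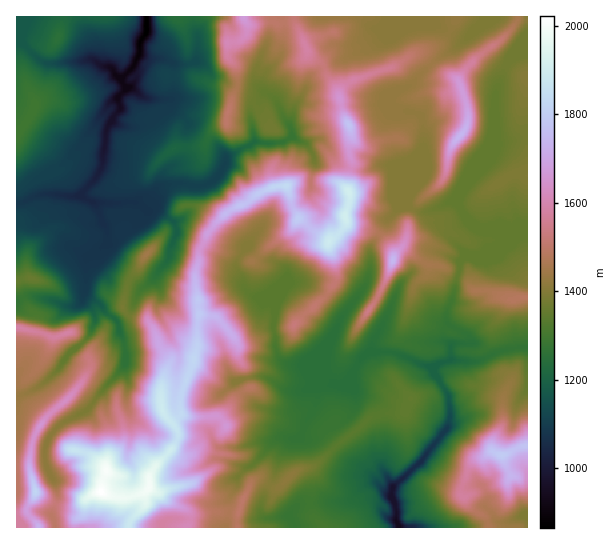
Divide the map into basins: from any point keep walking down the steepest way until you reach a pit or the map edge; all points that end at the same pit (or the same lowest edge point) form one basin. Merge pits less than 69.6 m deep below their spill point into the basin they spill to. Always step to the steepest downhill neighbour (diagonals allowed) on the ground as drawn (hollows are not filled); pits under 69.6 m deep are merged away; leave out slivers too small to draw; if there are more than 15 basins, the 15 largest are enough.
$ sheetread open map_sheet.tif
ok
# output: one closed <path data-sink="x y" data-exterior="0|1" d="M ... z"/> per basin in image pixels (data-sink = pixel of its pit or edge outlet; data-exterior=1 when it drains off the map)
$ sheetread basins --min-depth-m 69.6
<path data-sink="399 527" data-exterior="1" d="M527 16l-234 1 15 37 15 11 4 10 9 12 7 27 8 15 1 10-3 6 0 10 3 11-4 16 1 21-4 10 2 9-9 13-8 5-4-1-27-21-7-12-4-17-3-4-4 0-15 4-12 7-7 7-18 8-22 23-8 19 0 10-4 12 4 24-2 48-4 18-12 26-1 24-9 7 5 5 3 10-6 10-17 18-7 10 1 14 8 3 11 9 16 7 4 5-2 15 302-1-2-9-16-10-10-13 0-6 6-16 8-13 15-8 16 3 22-10z"/><path data-sink="147 29" data-exterior="0" d="M293 16l-277 1 1 511 169 0 3-5 0-10-4-5-16-7-11-9-9-3 0-14 7-10 17-18 6-10-3-10-5-5 9-7 1-24 12-26 4-18 2-48-4-24 4-12 0-10 8-19 22-23 18-8 7-7 12-7 15-4 4 0 3 4 4 17 7 12 27 21 4 1 8-5 9-13-2-9 4-10-1-21 4-16-3-11 0-10 3-6-1-10-8-15-7-27-9-12-4-10-15-11z"/><path data-sink="527 515" data-exterior="1" d="M527 445l-21 10-16-3-15 8-8 13-6 16 0 6 10 13 16 10 3 10 38-1z"/>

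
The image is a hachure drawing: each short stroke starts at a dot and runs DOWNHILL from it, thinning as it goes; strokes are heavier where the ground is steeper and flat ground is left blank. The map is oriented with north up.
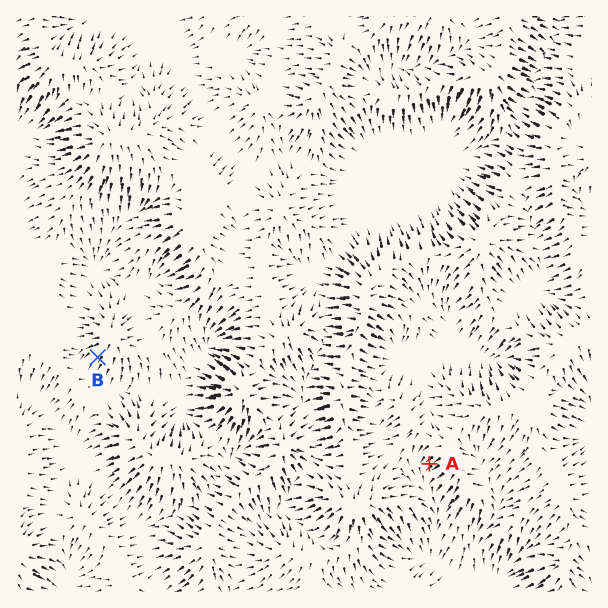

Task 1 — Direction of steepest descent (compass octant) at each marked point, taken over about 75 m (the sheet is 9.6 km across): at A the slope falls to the SW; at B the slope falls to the SW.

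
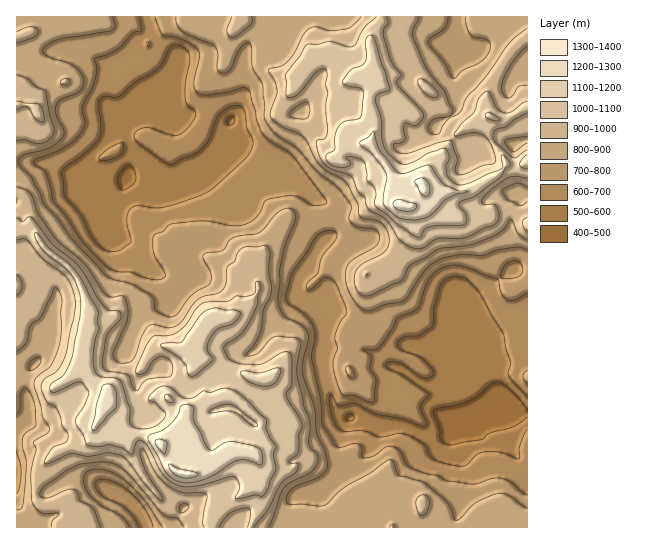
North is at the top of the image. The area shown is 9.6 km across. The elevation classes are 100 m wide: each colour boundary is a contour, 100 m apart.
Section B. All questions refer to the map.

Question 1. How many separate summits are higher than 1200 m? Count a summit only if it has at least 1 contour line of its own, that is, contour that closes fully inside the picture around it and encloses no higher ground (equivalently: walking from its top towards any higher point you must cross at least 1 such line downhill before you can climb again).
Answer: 6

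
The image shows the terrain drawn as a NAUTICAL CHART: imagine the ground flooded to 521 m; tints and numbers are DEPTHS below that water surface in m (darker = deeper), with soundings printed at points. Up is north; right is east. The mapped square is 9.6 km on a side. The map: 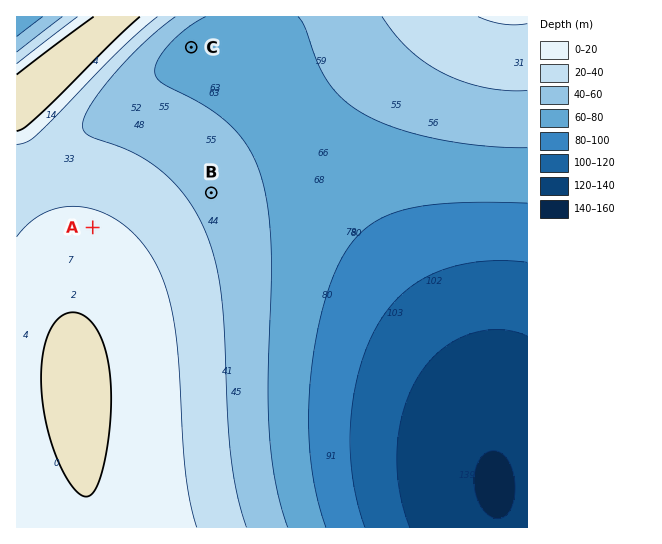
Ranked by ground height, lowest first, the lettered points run C B A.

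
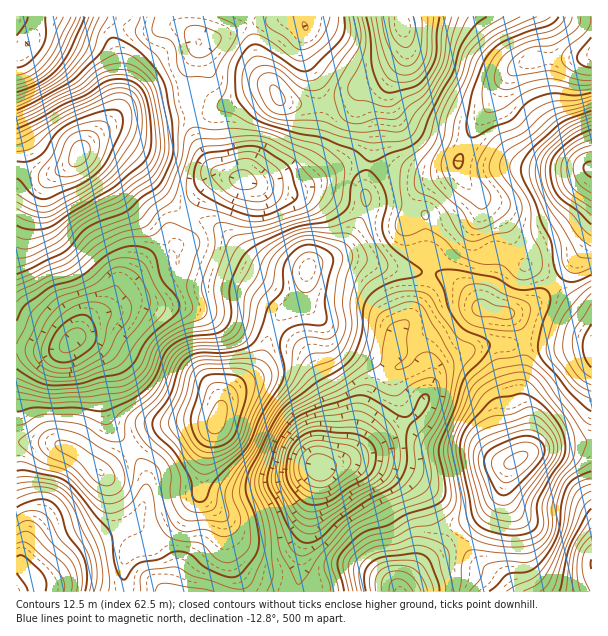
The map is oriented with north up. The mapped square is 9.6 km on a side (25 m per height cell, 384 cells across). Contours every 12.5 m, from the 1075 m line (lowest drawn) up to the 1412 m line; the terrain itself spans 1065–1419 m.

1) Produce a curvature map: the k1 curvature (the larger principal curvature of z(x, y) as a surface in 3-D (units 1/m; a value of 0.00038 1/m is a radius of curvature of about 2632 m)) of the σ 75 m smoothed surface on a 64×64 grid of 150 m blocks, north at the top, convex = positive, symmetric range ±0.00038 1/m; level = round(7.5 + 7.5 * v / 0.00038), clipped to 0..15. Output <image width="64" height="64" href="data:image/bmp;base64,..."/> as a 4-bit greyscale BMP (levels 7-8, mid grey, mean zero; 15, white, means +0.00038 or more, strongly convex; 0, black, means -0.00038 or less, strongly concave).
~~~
<image width="64" height="64" href="data:image/bmp;base64,Qk12CAAAAAAAAHYAAAAoAAAAQAAAAEAAAAABAAQAAAAAAAAIAAATCwAAEwsAABAAAAAAAAAAAAAAABEREQAiIiIAMzMzAERERABVVVUAZmZmAHd3dwCIiIgAmZmZAKqqqgC7u7sAzMzMAN3d3QDu7u4A////AKmHUzfO7tqHeJh3esyoiHiHVWi97/7MzLqrvMy73ty6d3ZUV6zv6FZnmpmby5iZmZl2jO///cupmaqqmrzMyoZnd2Vniu/pZ4iJqqu6maqqrMzv///e3Jh3d5h4ztzJZUeHdmeK7+y7qHeJq7uqqZmt///t263typd3iHi+7chDRoiHd5vtze24Z4mqrMuoiavMy7y4it3MqZiJib7+tSJniaqZnNyZq7qZiKqs25maqYiavKeKyqqpqpmavf+mVYiaq6mc24eJq7l3q83am7uYiau7mJu6mqq7qavf/8uph5mImb3Kh4ib2mi97bqruYmru7qHi7vM3N3Jvv/+3Ll3mGV53sqHiZrcrP/suruXiaqbu5iaq83d3+vf/suqqXd1RGrf25h4ms3f/Lq7upiZl4q8y5mIiJq+/v/amXeIdkMka+7tuGeave65m7qpmZh3iqvMqYdlaKzv/rmZZWd3U0ac//7JeJmc/rmsqZhmZUaaiJu6l2ZorN//yqlURoqoms///bl3d5z/y7uYmEMhJphmebuYd3i83//st0VnvN3M7//bqXVWnO7cy5moQREmhlZoq4d3eL3e///HerzM3t7//KupdUWd/u7cu7cxEkd1VmeqiJma3/////7v7cze///ZmqmXVo3/7v7LhCESWHVmZpqb3d3//v////7L3u//65eKqamJm////slkMyNpdmZovM3e7v7Kvf///LzN3uyph3mqvdy87///2nZlVnmYh4vduqq+/ama3/7bvIi8uqqZms3//93f//7cqGZoq7qpnNyXZ579qYjP7Lupedyqu7q9///u3L7//cyodnmrmIic24Zmje25dr/qmYe+7LvLur3dy6u7ve//7bmZmZmHeKzKhmZ73dpmv+mImt7Ku8y6qpmZiJvN3v//3M3LqpmavMllVXvd3JjPyHm8q5iaq7uXZompm97c3v/+7tuqqqqrqWVmjNy8zN2ompmah3Z4q5ZVaKus/+3u///supmYmaqqiIit26q83KqXVqp2VFeal1RGm9///////tu7upmaqru6mKy5qprdqZdWmXQyRpmHZVe9//7d7+7cu7zcu7upq6mHq4i7id2XiGiJdTNWeIh4nO//+oit7smZmt7Lqpd6qHipZ7t43qd3iImWRFRomZm97d7Idovv2Xd4zsqZh3mpiKlnqnjNt3eImpdURFmqiJq7y5dmed/ah3jeyql3eKqHmoiZibzJdniZqXZmi6h3iJmqdmZpz9uZrO7LqGV3eYeLu6msurp1aIiYh3iah3iIeJllVmjN3Lq97LqHZnZXiJvd3u65u5aJaJd3Z4h3iHd3iGVWeczMuqzKmYd3dlaKvN3e7ty8uZhYl2d3iImXaIeIeImsy6u6rLmIh3d2eJmrzLu73dzLp2iWZ4mqqYZ5qqqqq8upqrzMqImYd4iamqvLqYeb3M3IeYZ5q7qGZnrMqZmaqXiaveyoeJmZrMu7zMqqhVi7zuq6h4u6l1Rni9qIiImneKu97ah3m83cu6vLl4qWRYrO/dyom6mHZoibyXiIiKmazd3u3Lqs3LqYmqh3eZdVab3u3bmrqHd4iIq4iHd5q7zd7v//7LupmZmqh3mZmYd3rMzNyauYd3dnm6dmZorMzd3v/+7rmYeJqqmIm8uqqGabqrzLunZ4dmi7hmZ4vdzLu97tvNuZhmaKmYiJq6qpdomqu83JZFeHnMp3iazv26iJq8yrzLqGVYqomHZ5maqYiJu639lmZom8p2i83v24ZWiYmprNy5dmi7qpdmh4mqqXiqrf25h3i7l1eszM2oZEaYZomK3cmZrMy6qXZ2Zoq6iJzN7tyoibp2esuqunZ1RZlleHnO2pmrupiIdmZVacyqvd3u3Lmap2e8uqqYVGZFm4Z2eN/KmIiahnd3d2eazd3bvP/+yqqYityZmHdkVlWKl2Vq7rmZh4mHeJiJq8vM3czM7//8u6qs2oh0R3VGZomoZovMuYmHmXZ5u8zdzMze3cu+//7bqrzKqWNHhkR4iJh3q6qpiZiZZGiszd3e7//9qIrf/9uZvdzKmHiWRWiIiHipiamJmalleZq8zN////26mc//7Jm93KqqqqhmZ4mZeJh5qZqqupmZmbuqu7vN3e7t3v/+ys3JiJu8zbhWiqmImYqYm8y7qpmauod3ebzN3u7d//7c3aiavMvN3Ji8y7u7u5icy7qHiImXZneby8u7u73v/+7smau8y6rN7f/t3c3bqKy6uWZ4d3VnibzKqJmZq9////uIiIm7uqvv//7bqrqpu5vKZoh3dnmqvKh4mrqprf///Jd2aJvLqt///suqqZrKm+p3mImZmqq7l4iJq6h5zv/+yoiJmKu87/7czMy5m9ut6meYiZmaqruYhUV6uXne7/7LmaqHeb7//JiZvMqa3c7peZiIh4mauodjNFiqi93N3KmImZiazv/Zh3eLy5rO79mrqXdmeIm6dURFVoqrzLzKmXiYmrvO/qd4mZrLqs7/27qHZlV2aLp2VmZVeqvMvLmamXZ4ms7bhmiambu7zv/suXZ2VWVYundmVVZ5vN3Ll5u4VGZo37mGZmd3mrze/+qqmIdVZVi6iIdVeInN7bqFablldmjeqJhUVmZonO//yImruod2abmJmoiZiK7+upZomGZ2adyXiGVmVmed///JeJrMu6may7y9updUjf7bqHeIdnd6y4d3d3ZniL3//cuqmazNy7zu7d"/>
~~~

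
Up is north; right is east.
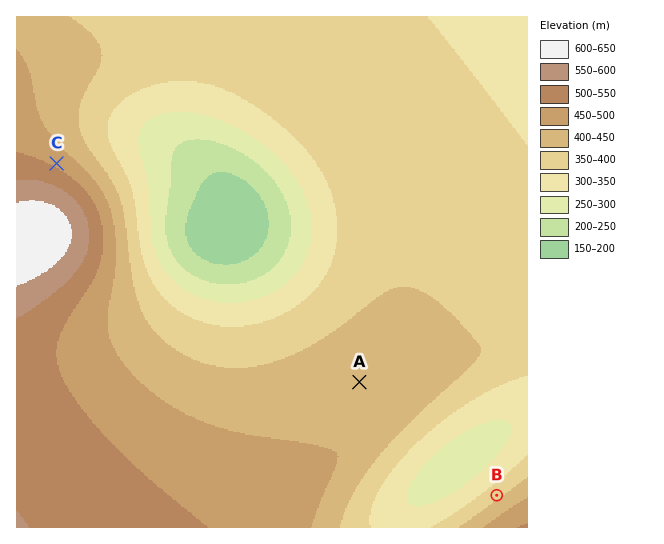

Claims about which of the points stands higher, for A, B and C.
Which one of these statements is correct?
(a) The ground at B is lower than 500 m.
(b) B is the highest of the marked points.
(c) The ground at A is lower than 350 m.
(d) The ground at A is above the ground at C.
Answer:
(a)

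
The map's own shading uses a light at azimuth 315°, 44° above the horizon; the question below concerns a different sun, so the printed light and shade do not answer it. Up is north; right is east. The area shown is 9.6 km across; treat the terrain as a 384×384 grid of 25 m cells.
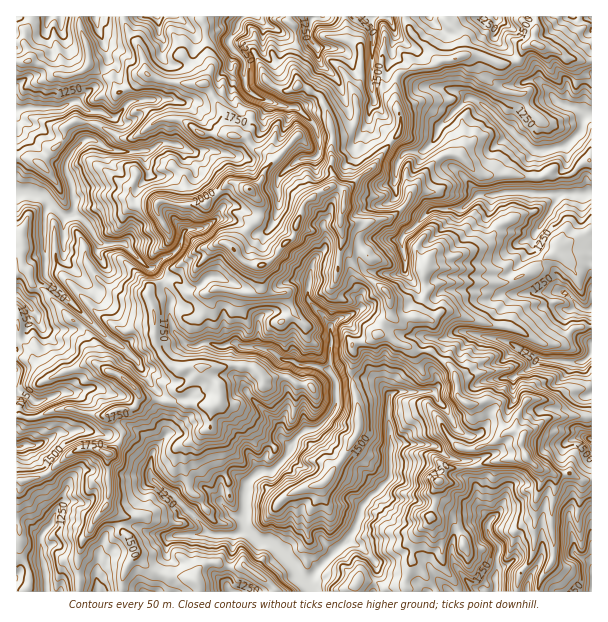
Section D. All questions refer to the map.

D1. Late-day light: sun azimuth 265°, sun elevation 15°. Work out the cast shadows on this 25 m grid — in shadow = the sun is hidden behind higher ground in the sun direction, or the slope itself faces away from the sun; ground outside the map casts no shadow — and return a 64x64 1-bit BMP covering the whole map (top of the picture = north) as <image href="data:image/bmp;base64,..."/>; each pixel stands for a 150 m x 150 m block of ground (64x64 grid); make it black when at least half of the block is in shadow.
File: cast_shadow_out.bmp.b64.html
<image width="64" height="64" href="data:image/bmp;base64,Qk0+AgAAAAAAAD4AAAAoAAAAQAAAAEAAAAABAAEAAAAAAAACAAATCwAAEwsAAAIAAAAAAAAA////AAAAAAA5zAeHwwl8vzHMDw/jAnzfccAEP+OE/t9xw4F/44y/b3HHnf8yAb8vccf/eHgBvi9w7/8A/AP8L/h5/cJeAfwvuH37xh8D/i84P/fGH4H+L3w/78A/wf4vfD/v4D/B/j8eP//4H+H+PQ4/wfAf4OA/hz+BfA/hwH+AP8D+B+EAfwB/wf8H8GD/AA+D/4PwwH8AH4P/4/GAfwAfg//z8YL/4weB/3vjAv/gAwHve+IzfwgHge578H9/AA+Bz3/Cf/8AHwEf8wZ//wA+Ah/zBP//ADzm/jOB9/8AcP/icI//hzDg6aL0P/x/4IDCIvgZ4P3jgcIw/DH9/+cBwiH0MP//jIHAA84///8cAYAL3n///TIACA/O//85MGMMH8/z/jF0xwYP7vP/AHzNwnf/+//AfPhg8//9/8B90HBx///74H2IfBH///ngfgj0Gf///PJ+AMcM////+gYARxx////8BgBgPjf///4OBhB/H///+Q4GEM/f///LHgYgj97//+wOIHAH33//+AfEQAP/f//wB4MAJf8//4wCMQx1/x//DgFwGDffn/8fAZAAvx+f/j8EHAH8P7/8fAQIA/B/P/B+AAAH6f8/4+wAAcfN/x0D6QDjw93vwAHRMOOD3cPABMd045O948AcH3zjl53D4Dw/OeMH+cduPD857wfx9858Pw=="/>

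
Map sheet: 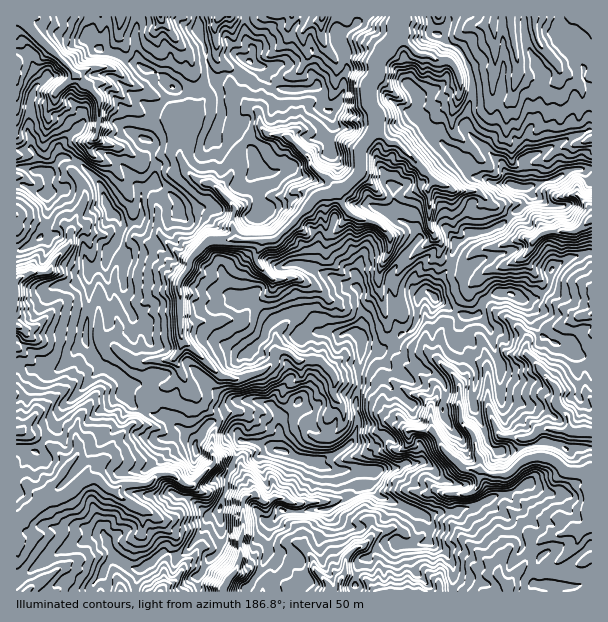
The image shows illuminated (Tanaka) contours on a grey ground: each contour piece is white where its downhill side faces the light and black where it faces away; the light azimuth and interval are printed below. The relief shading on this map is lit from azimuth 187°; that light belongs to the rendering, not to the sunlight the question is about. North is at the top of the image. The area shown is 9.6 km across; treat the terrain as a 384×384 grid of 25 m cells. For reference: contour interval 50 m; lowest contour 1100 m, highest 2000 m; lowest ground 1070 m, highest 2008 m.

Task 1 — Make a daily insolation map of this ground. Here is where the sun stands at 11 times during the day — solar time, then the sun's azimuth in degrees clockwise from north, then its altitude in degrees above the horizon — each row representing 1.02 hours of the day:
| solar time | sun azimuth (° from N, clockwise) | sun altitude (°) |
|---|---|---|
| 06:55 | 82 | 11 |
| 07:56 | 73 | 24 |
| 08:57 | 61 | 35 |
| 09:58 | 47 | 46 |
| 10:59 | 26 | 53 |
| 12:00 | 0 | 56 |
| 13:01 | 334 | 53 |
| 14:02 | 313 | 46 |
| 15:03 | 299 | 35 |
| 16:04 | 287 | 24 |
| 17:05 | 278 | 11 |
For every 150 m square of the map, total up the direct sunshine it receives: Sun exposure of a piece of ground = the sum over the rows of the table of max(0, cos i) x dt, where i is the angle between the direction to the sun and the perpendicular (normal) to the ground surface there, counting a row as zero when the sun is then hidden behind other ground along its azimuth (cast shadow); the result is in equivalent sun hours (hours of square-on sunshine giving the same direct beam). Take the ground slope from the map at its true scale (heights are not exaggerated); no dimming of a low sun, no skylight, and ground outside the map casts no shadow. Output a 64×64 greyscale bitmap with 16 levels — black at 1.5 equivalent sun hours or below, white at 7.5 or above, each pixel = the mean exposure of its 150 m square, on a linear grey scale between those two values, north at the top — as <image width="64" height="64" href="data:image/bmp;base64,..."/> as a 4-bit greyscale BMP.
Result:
<image width="64" height="64" href="data:image/bmp;base64,Qk12CAAAAAAAAHYAAAAoAAAAQAAAAEAAAAABAAQAAAAAAAAIAAATCwAAEwsAABAAAAAAAAAAAAAAABEREQAiIiIAMzMzAERERABVVVUAZmZmAHd3dwCIiIgAmZmZAKqqqgC7u7sAzMzMAN3d3QDu7u4A////AGjdrNyopolDWWaZRIyqvLuYd4moQzQzaKmZnLvLvMy6tmvs3dqniEMjqXQze7m6q8tGjYRVQzlmmrzcit3d3d3shZzczJabhUVcxiAlqKq6o2VIVmVlpySry7qIzM3t7u7aZqzNq+/qajm5QxN6m6uVllqpZmZjRKubmambut293d3JeJjO7v7Ntb6mIXq83YeHN9yIUyE4qriJq6zbrNrN7d3Km8vO3u3beZgziavJiWZSKsvNyrvcd5mJzN7s3suqzMzM64rO3MyZmCJ4dFd4dFNFvuubmJVpmXm6ir3e3c3t3t7N693dupiZQmmHdFY2nMhFd5m7dZiIeaq7upu97u/+7uzt2nequ6lCbdUQACZ3VHZnnLh4iIapi6qYvJrO7u3d7clVZFjdyGO9vd3u6SIhE4zv/u26ipioiHqriau97e3rZ3lnnMzJU4NGUiNXlACM7u7u3LzKioeImrzKirnO7Zru7d27lKpQA0JWZFZ5hnqoiXABSd7bmb7uzKiHrIvKcyEY2lBqmkMmRjd3eJmZZlioSt7c7tvdzO/cqXZ7uKrNunAAYwW6QSQVVWaKu7unYzOc3bpTWs3t2pq6mYi6i9zLuUI2EEtmQyNXrMzf/+7sytyTJUAlnNtzZ6vNpoqHmqh2epliFFSpeM///Gatzc3ttyJjSacjQjl2/+p6mrmKl3h3rHFVZpz/7v7u2qzGi71zJVSe7up57//suoqIq5i73tvOw3re/+3tyaztrMzLulNbVKhFWe/u3Xu7qYhnhWyom97ojP7s3cys2syazIABE6YFpGd3VVhVdsymapQ4EFrN3u68/c3Nupq8m7yoU3Q5kzlkh3RpuGV2a7c1u2R63d3d7MqIiL7au5yKqpU1hUtziUaZi7tzaadHvYNqubzN7d3Mzd3e7d3OuYyZh2zWSVSoWbzdx3iriHV62De8y7ze3Lvv7u7u/+2q3aiJxzZ5dbhquqqZeKiIl1echXvdyqzave3O/+7N7rq6uqpoymuEqWmavLZXmau8p5q5vu7u7KvcchN77v3tuJmamc26zEWLequ7dGmq3s3bmq3u3M3cvbeKhESb3Nx2u6mLu97ESKp6zsckWKrs7typzdyYZEa8aKvcmYqDRHaJmaqczGaaqYuYYkZ6za7tzcrMuZqbypZqve7XVkZneFmq25moibuqiWhXeszdzLvMzLqrqrvIaM3u7uyJvKmLmtzdx2eqqrmZu2XO7tyWrdzMuqqqu7hp3u3u3Yne3u//7Nzuhompd73IRqve7alZzMy6urzdx2mZqpvN2qze7/7t29y2VoqpzJNHaJvNupWszLu6zdu2WbuoiM7//u7uy+27ypVUvu2lI1i8uHiqqXq6uqm7ztdr3MvLvv///8qbzbvKpYrd3JU2u4eKvJu7mImpqqzLt1i83e/rzu79qpq7q8vs7Mze7e7u2bzLzu7tuZiqvLy2e97e7/ya3KmL7sub3e/+3L3v//7aq6gEZ6q7qJurvJVIvM3utyACa+7N2qzO7+68qt//7Kl3eCBSbMvbmqq5l2et3d6Fzszv7e7bi83s7rvaeJzc3rZnU2Y6zMyq27uLVZvu7q3u//7u7uuIy968qb7bhGvf/trqR0OczdndysZzWs3u3d3u/u/v/bjOmsuoZnrOqc///+3Mlo3d25iMaEMyJHMzWr7e7u/ut63ZeO10IkdTne7ezNu4e7d6mJl2V1FUMAAkir7K3dtjWthb7f/pVRYgIXvMuXd4iovcqaqsqENIqWVZzMqpURjO54/u/v/TRgIDZ4mYZmqYztvLrMzKqGzduGes3XM3zu7Xju7N7dxgAjRXVUZ3eKvd27ms3u7WFr3ttovdvd793tiu7dqmdnN83ZA3zbqYjN27ub7u7nN5uoeaZ5vM3JqoubyphzQSWZUhANy7zsiO7b7r3u6mKsuqqEI2hYrKndyYlTQ0i77+pTIHaJy8p97s3u3M2ESJzLvKisgiNom/7akzWM7s7///1yjv/8iN7rzu3byomaq8zd7bUQOIh+7rhWeLzcvcve7//7zt3e2oz+q83KupqrzN3+pXmqmY3blVab7rr93rm//+7d3t7L25mIq7vMqqvN7usxa7p5rMlVab7rru7f/8vO+93f6DRniL3cy83Mus3cpnu7giaaY1ac3rruze7v/8h83N7tlFm+/93MzdzMu1EBiqqIlohkSM7bve/t7c7v/9zcvO7WW+7tzMzM3LzZaHVnh5mJiIib3ezt7t3t7e3d68ut7eht3szLu7zMzNqbmYmLl6qGR83c3NzN3d3t7u3ryaqe+YrcvduZq8zMp4qXec3piHRsu7zKvL3Lze3u3dzaiK7ZbLztqGmrq8uYiIiHi9p4iLWM27qMvLvO7e7dzNxSbKeYrJir7d28uqqL7/7czHeKid7/2nvMzM3bzezc3tqJiZy3eL7u3M3MqJqa3O7dZZmN/u/pa8y7rLzMy8ze65UCREi+/+3KzbdYzLqu7t27qq7+7ul8y7yqvdqrytvJRoIEru7t3bq7mu3O/t3uu5eazN24M53cvKrdl6ze3KZ1a83t3t3cmrrOzbvu3NudzJq8tSJI3d28q9p5zd7beMy968vM3ah5qM3v7d7dusyoZqqqdp3tzLysuKzd3crN3N7cvcm8eKuq7e793a273YRpqqq+2r7svLyr3d3dvcrN3tzM3Kquzazs3e/tyqzu3Habua7bmJq8vLzd3t"/>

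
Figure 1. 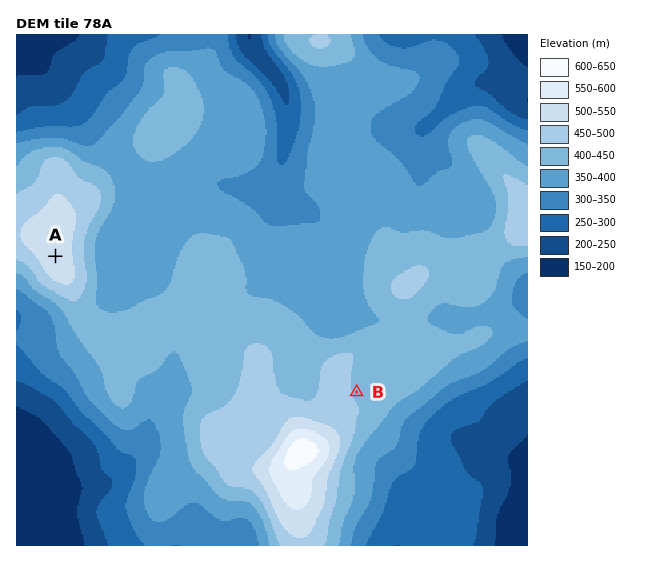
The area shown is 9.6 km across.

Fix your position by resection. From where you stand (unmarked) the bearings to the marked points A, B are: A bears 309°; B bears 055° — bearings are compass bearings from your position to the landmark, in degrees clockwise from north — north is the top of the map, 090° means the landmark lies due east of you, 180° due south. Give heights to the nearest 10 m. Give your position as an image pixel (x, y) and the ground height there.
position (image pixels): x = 285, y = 442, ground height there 560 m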